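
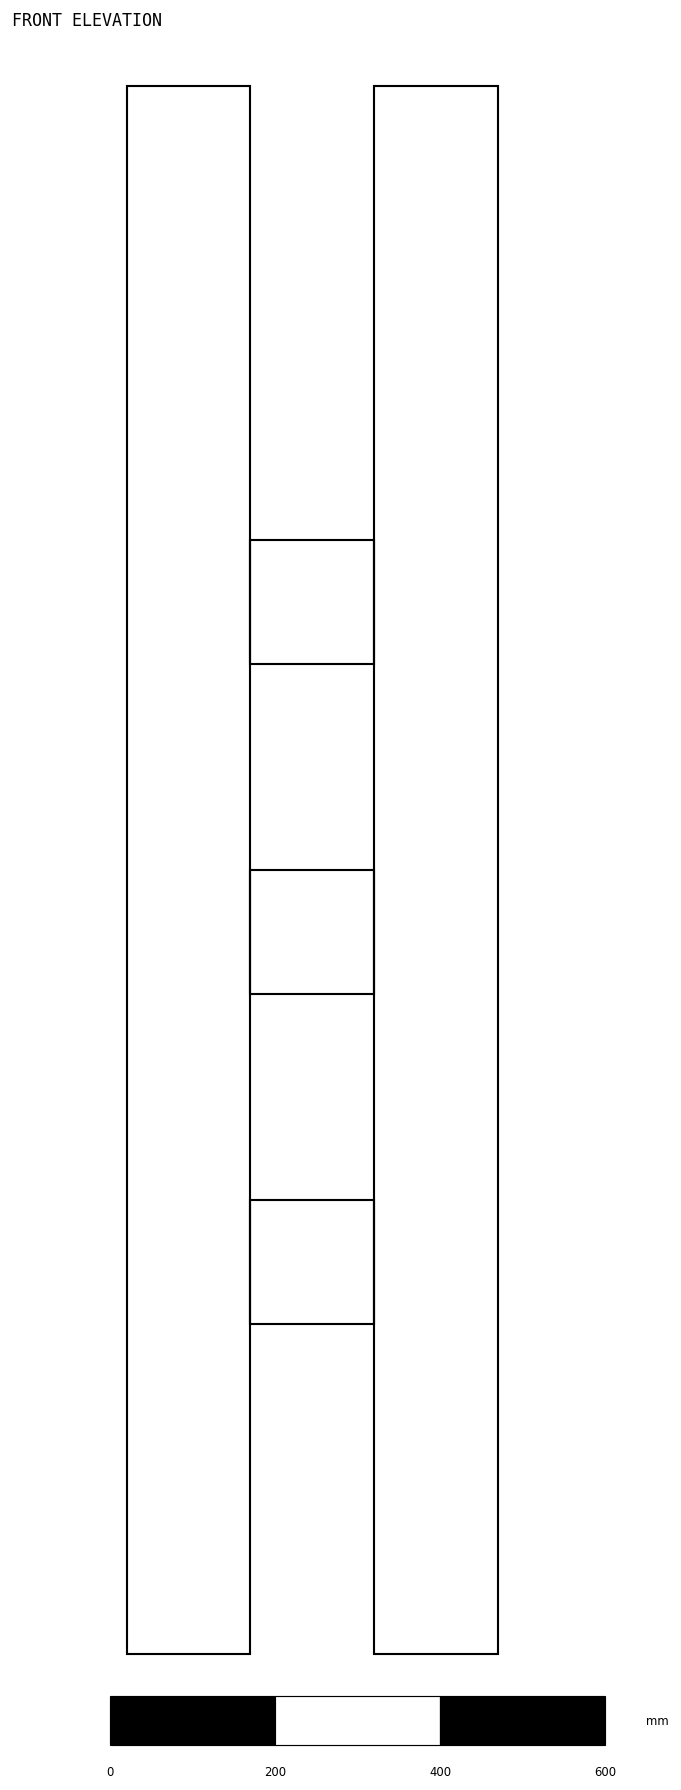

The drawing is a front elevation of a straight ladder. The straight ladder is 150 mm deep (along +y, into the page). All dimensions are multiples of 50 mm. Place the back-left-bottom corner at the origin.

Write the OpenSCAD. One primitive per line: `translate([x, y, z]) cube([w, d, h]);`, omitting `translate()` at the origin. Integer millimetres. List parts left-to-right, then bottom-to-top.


cube([150, 150, 1900]);
translate([150, 0, 400]) cube([150, 150, 150]);
translate([150, 0, 800]) cube([150, 150, 150]);
translate([150, 0, 1200]) cube([150, 150, 150]);
translate([300, 0, 0]) cube([150, 150, 1900]);


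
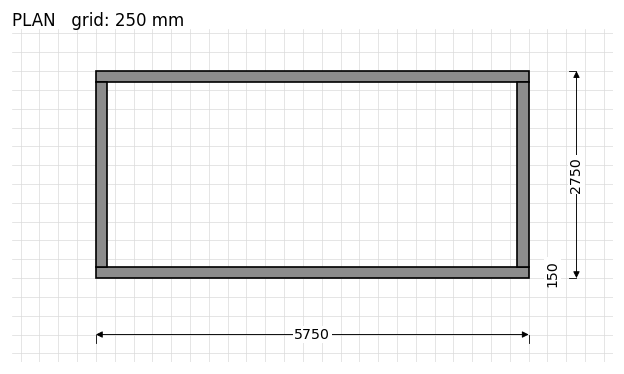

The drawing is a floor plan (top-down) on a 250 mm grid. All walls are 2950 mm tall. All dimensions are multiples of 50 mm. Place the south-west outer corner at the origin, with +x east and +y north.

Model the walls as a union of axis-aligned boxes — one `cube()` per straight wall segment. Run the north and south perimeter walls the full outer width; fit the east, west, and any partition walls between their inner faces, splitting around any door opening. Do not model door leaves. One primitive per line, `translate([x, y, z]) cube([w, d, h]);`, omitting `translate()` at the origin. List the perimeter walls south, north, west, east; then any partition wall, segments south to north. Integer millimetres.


cube([5750, 150, 2950]);
translate([0, 2600, 0]) cube([5750, 150, 2950]);
translate([0, 150, 0]) cube([150, 2450, 2950]);
translate([5600, 150, 0]) cube([150, 2450, 2950]);


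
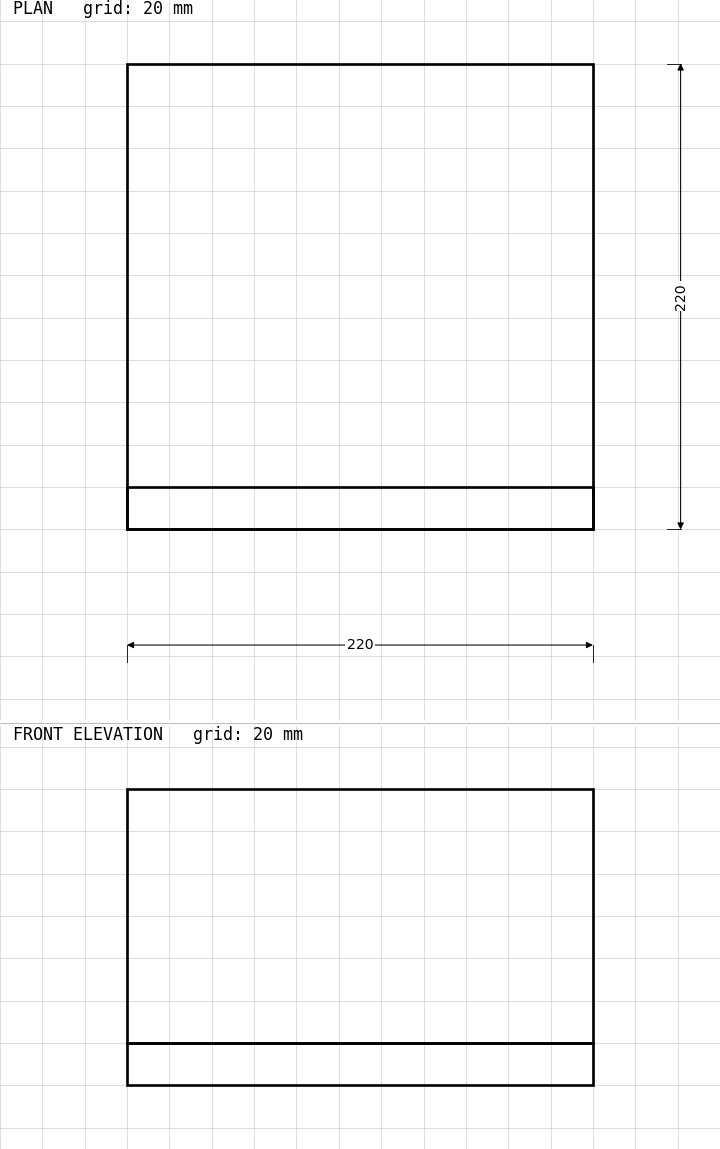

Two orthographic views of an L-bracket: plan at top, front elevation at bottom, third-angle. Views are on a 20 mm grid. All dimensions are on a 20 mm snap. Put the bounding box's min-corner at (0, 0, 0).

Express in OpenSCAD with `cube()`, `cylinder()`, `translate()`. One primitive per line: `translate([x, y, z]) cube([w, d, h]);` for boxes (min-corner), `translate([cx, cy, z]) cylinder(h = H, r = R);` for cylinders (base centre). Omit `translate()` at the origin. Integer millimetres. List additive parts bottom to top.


cube([220, 220, 20]);
translate([0, 0, 20]) cube([220, 20, 120]);


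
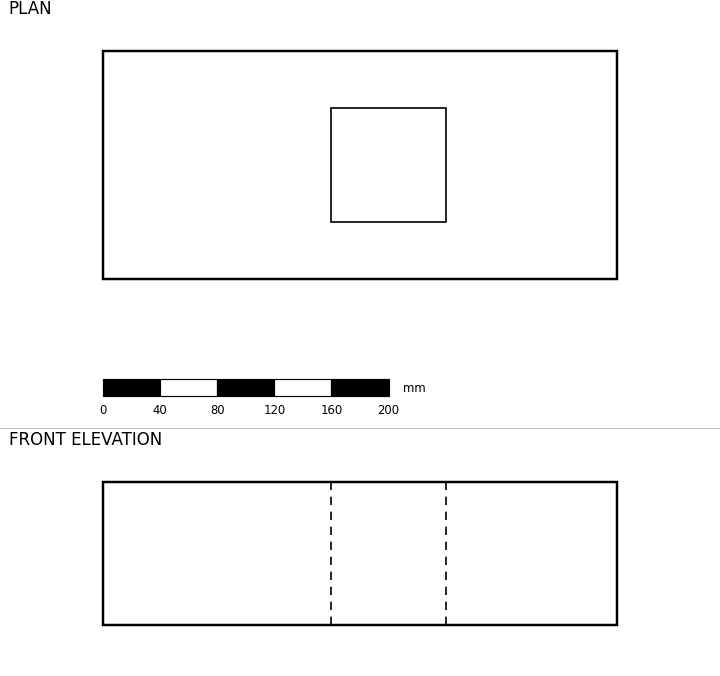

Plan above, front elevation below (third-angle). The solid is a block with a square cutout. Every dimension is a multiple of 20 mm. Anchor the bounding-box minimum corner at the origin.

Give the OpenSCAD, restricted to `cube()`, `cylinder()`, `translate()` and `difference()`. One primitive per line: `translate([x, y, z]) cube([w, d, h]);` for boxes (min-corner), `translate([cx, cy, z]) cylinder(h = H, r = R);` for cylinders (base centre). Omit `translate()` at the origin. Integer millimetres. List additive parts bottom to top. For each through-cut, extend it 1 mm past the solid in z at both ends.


difference() {
  cube([360, 160, 100]);
  translate([160, 40, -1]) cube([80, 80, 102]);
}


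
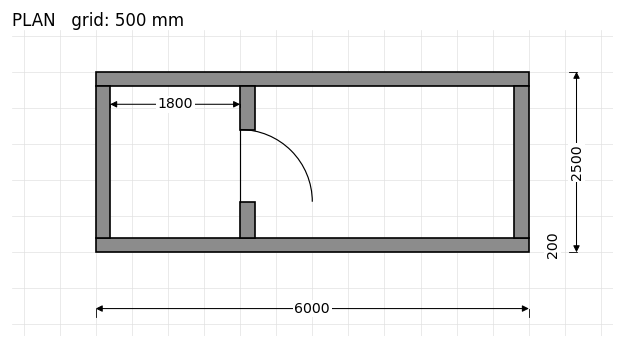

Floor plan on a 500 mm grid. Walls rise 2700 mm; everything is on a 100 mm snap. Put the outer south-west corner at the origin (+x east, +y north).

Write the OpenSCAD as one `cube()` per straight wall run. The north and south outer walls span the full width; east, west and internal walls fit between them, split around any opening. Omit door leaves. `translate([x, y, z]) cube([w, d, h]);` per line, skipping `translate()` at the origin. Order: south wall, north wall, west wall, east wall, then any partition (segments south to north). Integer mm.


cube([6000, 200, 2700]);
translate([0, 2300, 0]) cube([6000, 200, 2700]);
translate([0, 200, 0]) cube([200, 2100, 2700]);
translate([5800, 200, 0]) cube([200, 2100, 2700]);
translate([2000, 200, 0]) cube([200, 500, 2700]);
translate([2000, 1700, 0]) cube([200, 600, 2700]);


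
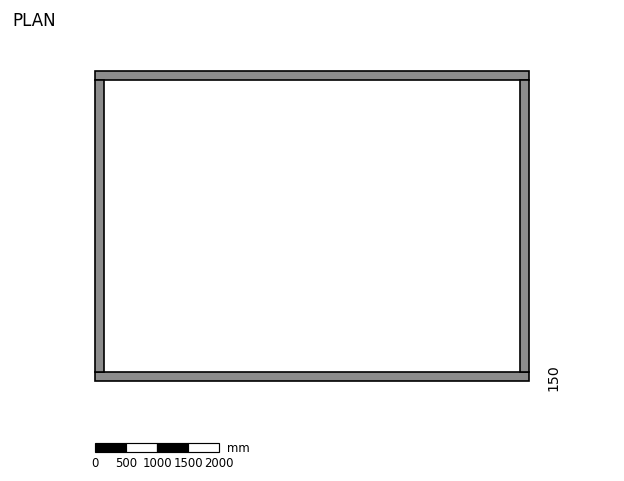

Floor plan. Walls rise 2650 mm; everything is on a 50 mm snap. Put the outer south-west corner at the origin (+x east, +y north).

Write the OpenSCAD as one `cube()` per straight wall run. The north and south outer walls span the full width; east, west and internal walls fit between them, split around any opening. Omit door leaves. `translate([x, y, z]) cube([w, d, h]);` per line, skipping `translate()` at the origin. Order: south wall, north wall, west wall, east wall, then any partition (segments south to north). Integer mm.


cube([7000, 150, 2650]);
translate([0, 4850, 0]) cube([7000, 150, 2650]);
translate([0, 150, 0]) cube([150, 4700, 2650]);
translate([6850, 150, 0]) cube([150, 4700, 2650]);


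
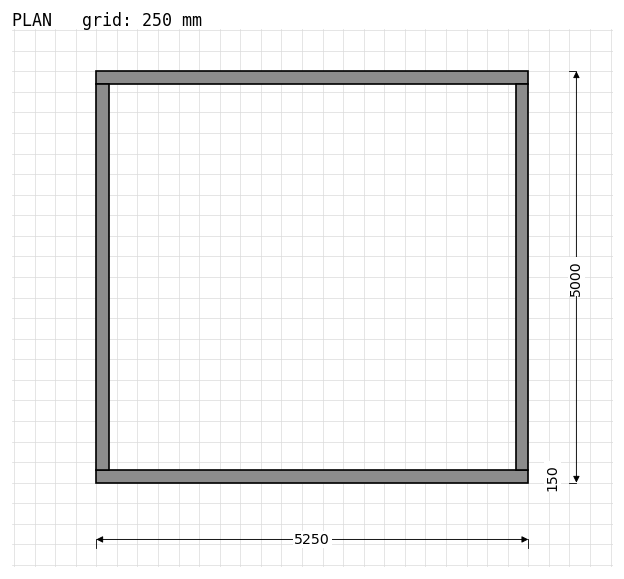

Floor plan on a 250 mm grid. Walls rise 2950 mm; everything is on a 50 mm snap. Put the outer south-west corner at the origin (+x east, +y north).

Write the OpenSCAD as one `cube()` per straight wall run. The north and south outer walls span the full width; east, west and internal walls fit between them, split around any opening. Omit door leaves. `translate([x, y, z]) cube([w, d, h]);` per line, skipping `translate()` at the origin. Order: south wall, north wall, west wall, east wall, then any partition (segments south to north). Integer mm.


cube([5250, 150, 2950]);
translate([0, 4850, 0]) cube([5250, 150, 2950]);
translate([0, 150, 0]) cube([150, 4700, 2950]);
translate([5100, 150, 0]) cube([150, 4700, 2950]);


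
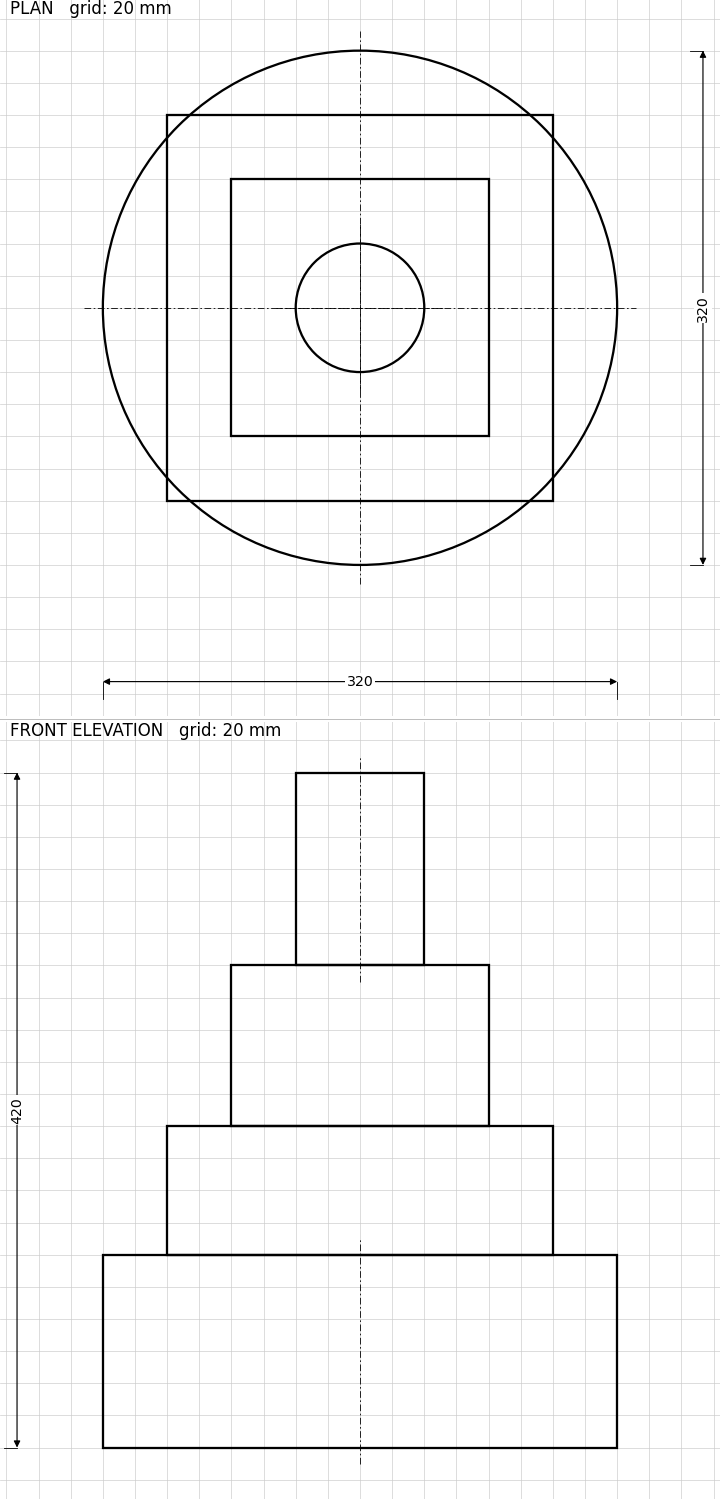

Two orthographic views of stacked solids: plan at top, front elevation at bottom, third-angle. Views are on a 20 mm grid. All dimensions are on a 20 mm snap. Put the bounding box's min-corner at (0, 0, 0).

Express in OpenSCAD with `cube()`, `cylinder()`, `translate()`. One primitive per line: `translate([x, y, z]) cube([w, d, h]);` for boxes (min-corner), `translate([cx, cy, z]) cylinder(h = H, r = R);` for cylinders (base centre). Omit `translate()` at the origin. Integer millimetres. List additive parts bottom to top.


translate([160, 160, 0]) cylinder(h = 120, r = 160);
translate([40, 40, 120]) cube([240, 240, 80]);
translate([80, 80, 200]) cube([160, 160, 100]);
translate([160, 160, 300]) cylinder(h = 120, r = 40);


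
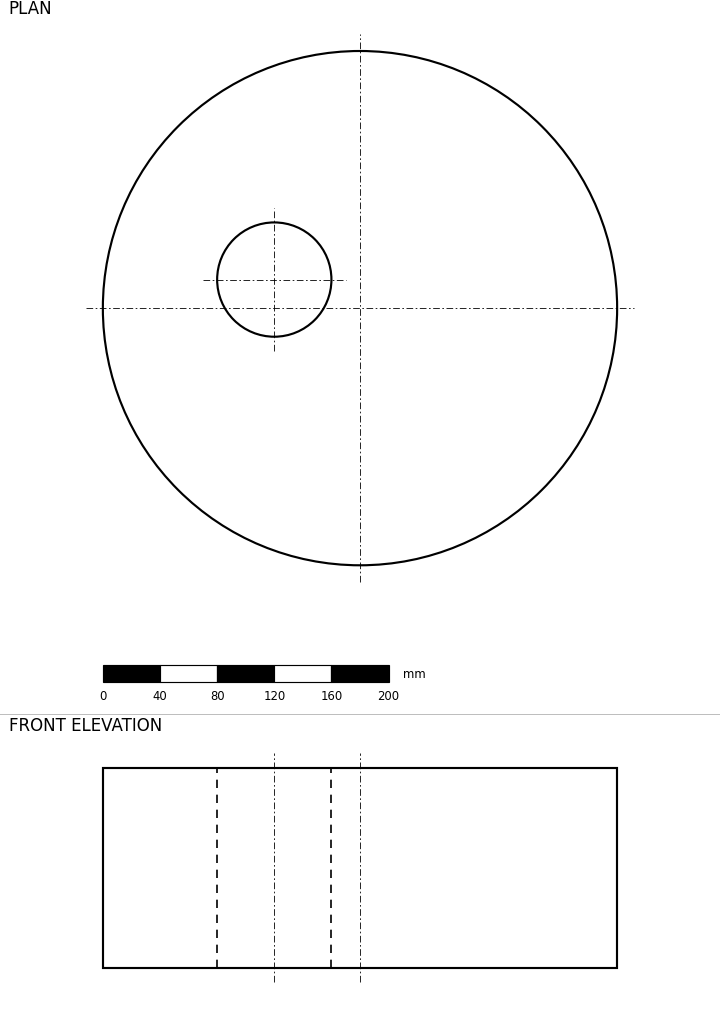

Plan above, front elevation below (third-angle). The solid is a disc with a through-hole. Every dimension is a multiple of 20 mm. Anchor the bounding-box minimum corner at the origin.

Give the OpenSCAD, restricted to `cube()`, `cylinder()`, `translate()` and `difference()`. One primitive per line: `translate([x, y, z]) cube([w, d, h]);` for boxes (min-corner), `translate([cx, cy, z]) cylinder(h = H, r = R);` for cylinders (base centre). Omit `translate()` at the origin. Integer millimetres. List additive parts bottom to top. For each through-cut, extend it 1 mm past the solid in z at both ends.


difference() {
  translate([180, 180, 0]) cylinder(h = 140, r = 180);
  translate([120, 200, -1]) cylinder(h = 142, r = 40);
}


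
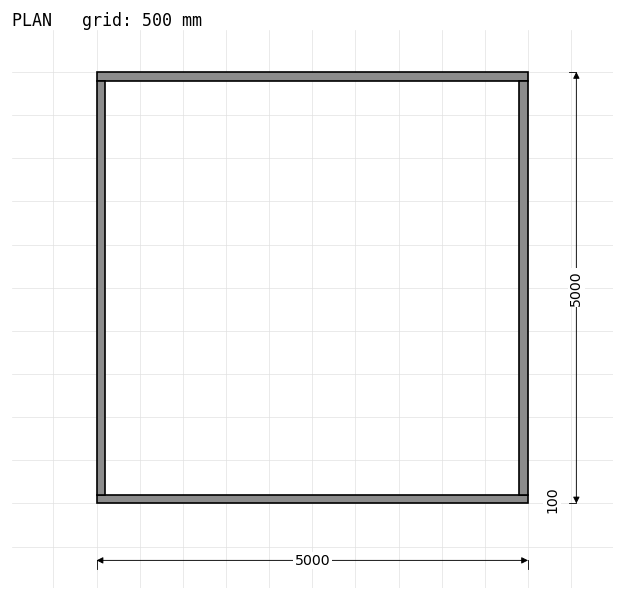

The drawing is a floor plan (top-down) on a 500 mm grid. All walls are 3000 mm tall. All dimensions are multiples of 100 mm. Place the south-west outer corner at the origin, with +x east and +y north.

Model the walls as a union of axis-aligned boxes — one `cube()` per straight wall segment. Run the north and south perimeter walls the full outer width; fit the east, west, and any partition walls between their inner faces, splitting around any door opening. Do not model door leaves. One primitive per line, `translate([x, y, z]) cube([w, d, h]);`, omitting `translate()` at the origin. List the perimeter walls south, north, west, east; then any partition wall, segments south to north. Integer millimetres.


cube([5000, 100, 3000]);
translate([0, 4900, 0]) cube([5000, 100, 3000]);
translate([0, 100, 0]) cube([100, 4800, 3000]);
translate([4900, 100, 0]) cube([100, 4800, 3000]);


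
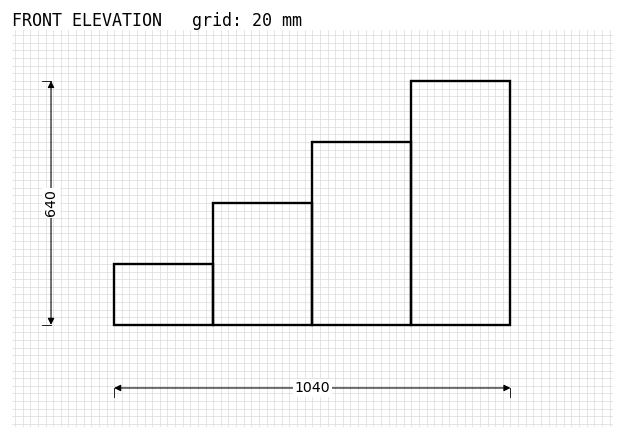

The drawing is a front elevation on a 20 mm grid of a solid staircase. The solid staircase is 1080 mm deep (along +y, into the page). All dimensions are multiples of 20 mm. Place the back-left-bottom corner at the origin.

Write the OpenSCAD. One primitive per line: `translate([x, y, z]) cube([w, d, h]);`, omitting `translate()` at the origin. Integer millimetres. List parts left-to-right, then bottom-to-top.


cube([260, 1080, 160]);
translate([260, 0, 0]) cube([260, 1080, 320]);
translate([520, 0, 0]) cube([260, 1080, 480]);
translate([780, 0, 0]) cube([260, 1080, 640]);


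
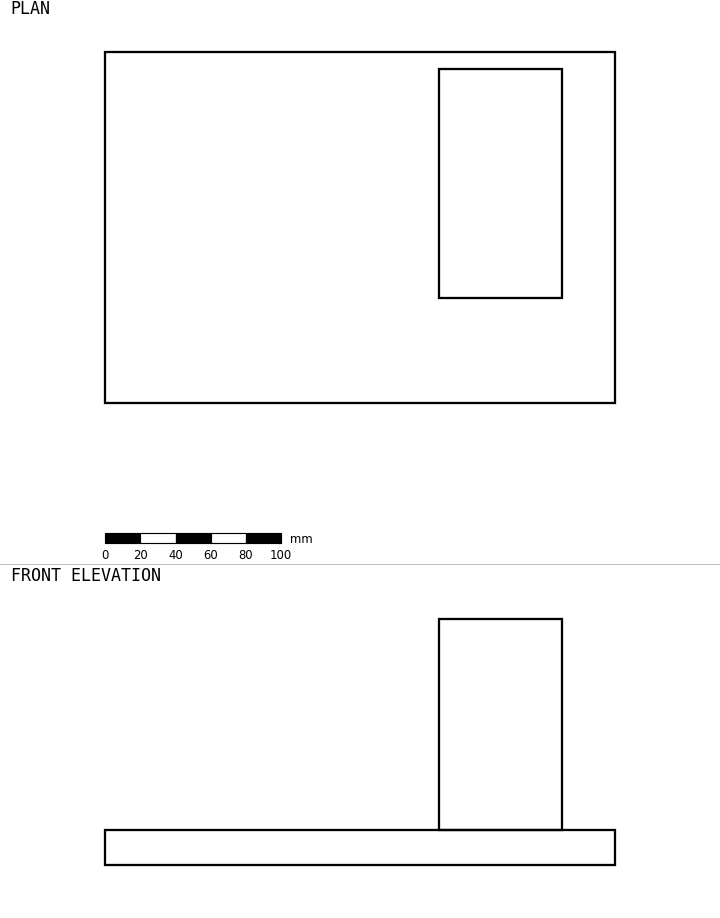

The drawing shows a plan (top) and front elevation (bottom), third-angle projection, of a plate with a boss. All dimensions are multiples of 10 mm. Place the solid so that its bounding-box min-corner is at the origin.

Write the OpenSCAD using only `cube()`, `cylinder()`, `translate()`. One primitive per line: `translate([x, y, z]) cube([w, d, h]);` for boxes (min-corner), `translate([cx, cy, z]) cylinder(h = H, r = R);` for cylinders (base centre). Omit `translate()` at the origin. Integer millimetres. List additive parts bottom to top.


cube([290, 200, 20]);
translate([190, 60, 20]) cube([70, 130, 120]);


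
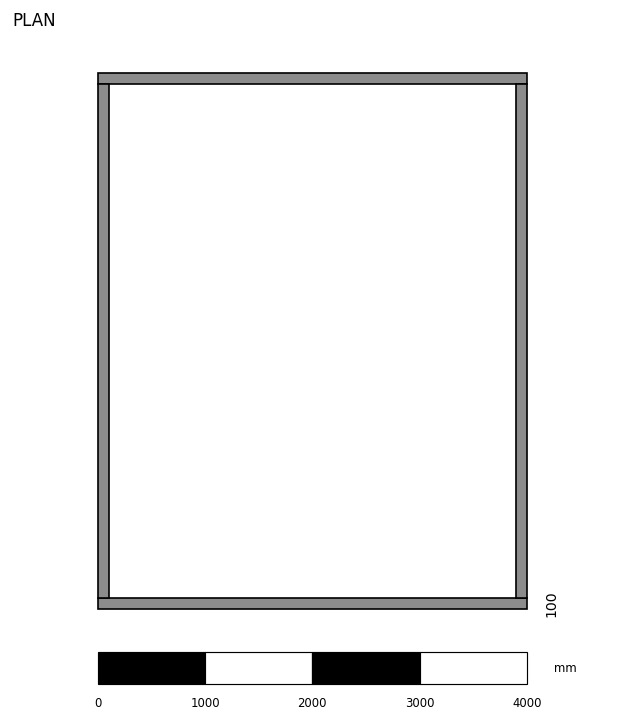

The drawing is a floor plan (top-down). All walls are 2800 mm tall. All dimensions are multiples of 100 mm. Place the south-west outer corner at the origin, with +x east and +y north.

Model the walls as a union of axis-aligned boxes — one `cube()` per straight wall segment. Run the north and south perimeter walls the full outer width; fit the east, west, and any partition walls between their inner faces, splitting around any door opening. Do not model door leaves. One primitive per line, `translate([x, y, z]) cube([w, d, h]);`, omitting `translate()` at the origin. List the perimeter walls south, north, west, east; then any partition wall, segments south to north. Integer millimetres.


cube([4000, 100, 2800]);
translate([0, 4900, 0]) cube([4000, 100, 2800]);
translate([0, 100, 0]) cube([100, 4800, 2800]);
translate([3900, 100, 0]) cube([100, 4800, 2800]);


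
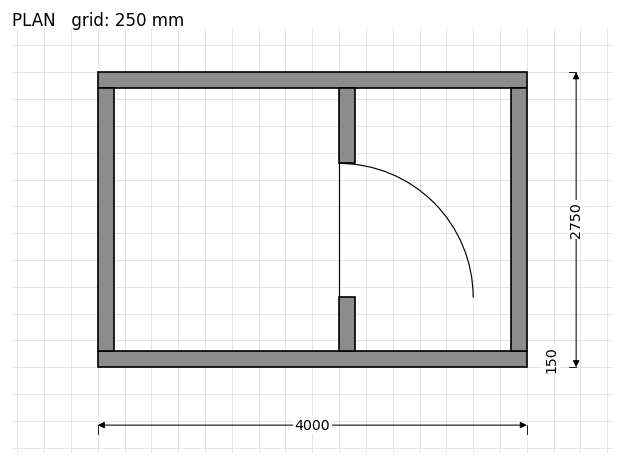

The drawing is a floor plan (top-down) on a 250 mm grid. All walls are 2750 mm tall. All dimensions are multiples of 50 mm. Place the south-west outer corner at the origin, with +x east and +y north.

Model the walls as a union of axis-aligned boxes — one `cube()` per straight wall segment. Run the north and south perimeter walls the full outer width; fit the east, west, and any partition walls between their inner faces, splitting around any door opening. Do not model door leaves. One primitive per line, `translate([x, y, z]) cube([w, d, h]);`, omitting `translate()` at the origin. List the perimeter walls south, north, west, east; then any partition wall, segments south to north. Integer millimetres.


cube([4000, 150, 2750]);
translate([0, 2600, 0]) cube([4000, 150, 2750]);
translate([0, 150, 0]) cube([150, 2450, 2750]);
translate([3850, 150, 0]) cube([150, 2450, 2750]);
translate([2250, 150, 0]) cube([150, 500, 2750]);
translate([2250, 1900, 0]) cube([150, 700, 2750]);


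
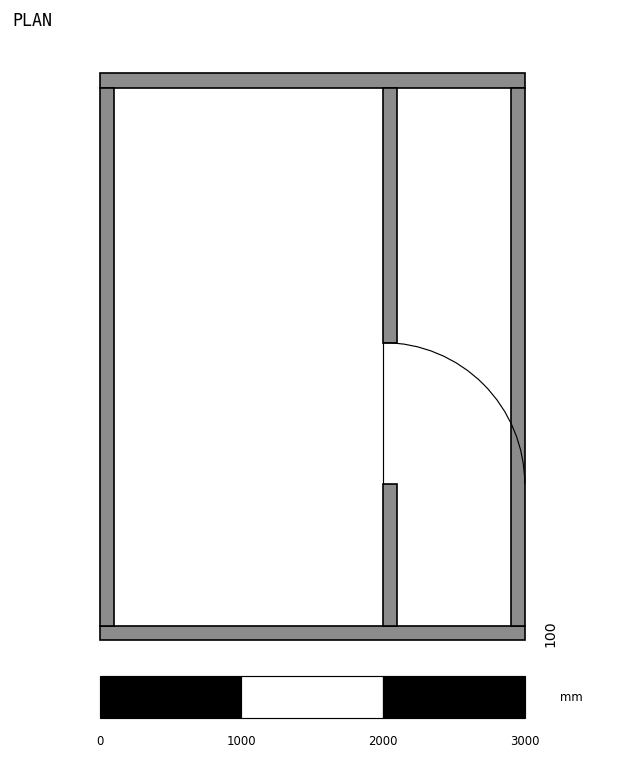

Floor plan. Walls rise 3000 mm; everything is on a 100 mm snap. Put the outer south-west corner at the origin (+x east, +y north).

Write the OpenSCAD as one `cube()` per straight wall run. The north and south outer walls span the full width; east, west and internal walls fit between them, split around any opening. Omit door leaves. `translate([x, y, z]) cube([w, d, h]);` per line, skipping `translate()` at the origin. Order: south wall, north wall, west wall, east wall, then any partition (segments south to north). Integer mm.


cube([3000, 100, 3000]);
translate([0, 3900, 0]) cube([3000, 100, 3000]);
translate([0, 100, 0]) cube([100, 3800, 3000]);
translate([2900, 100, 0]) cube([100, 3800, 3000]);
translate([2000, 100, 0]) cube([100, 1000, 3000]);
translate([2000, 2100, 0]) cube([100, 1800, 3000]);


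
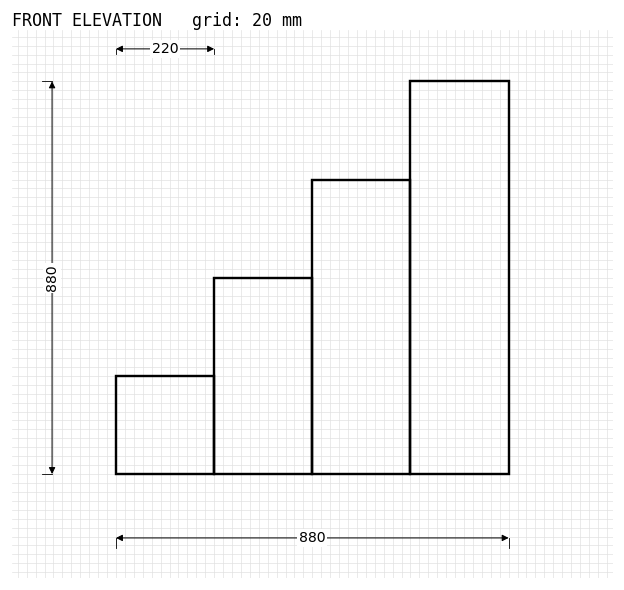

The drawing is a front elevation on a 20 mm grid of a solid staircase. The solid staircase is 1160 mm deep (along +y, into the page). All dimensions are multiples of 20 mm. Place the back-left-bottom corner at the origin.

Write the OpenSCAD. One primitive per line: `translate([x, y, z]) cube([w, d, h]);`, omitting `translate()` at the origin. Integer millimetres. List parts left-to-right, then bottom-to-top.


cube([220, 1160, 220]);
translate([220, 0, 0]) cube([220, 1160, 440]);
translate([440, 0, 0]) cube([220, 1160, 660]);
translate([660, 0, 0]) cube([220, 1160, 880]);


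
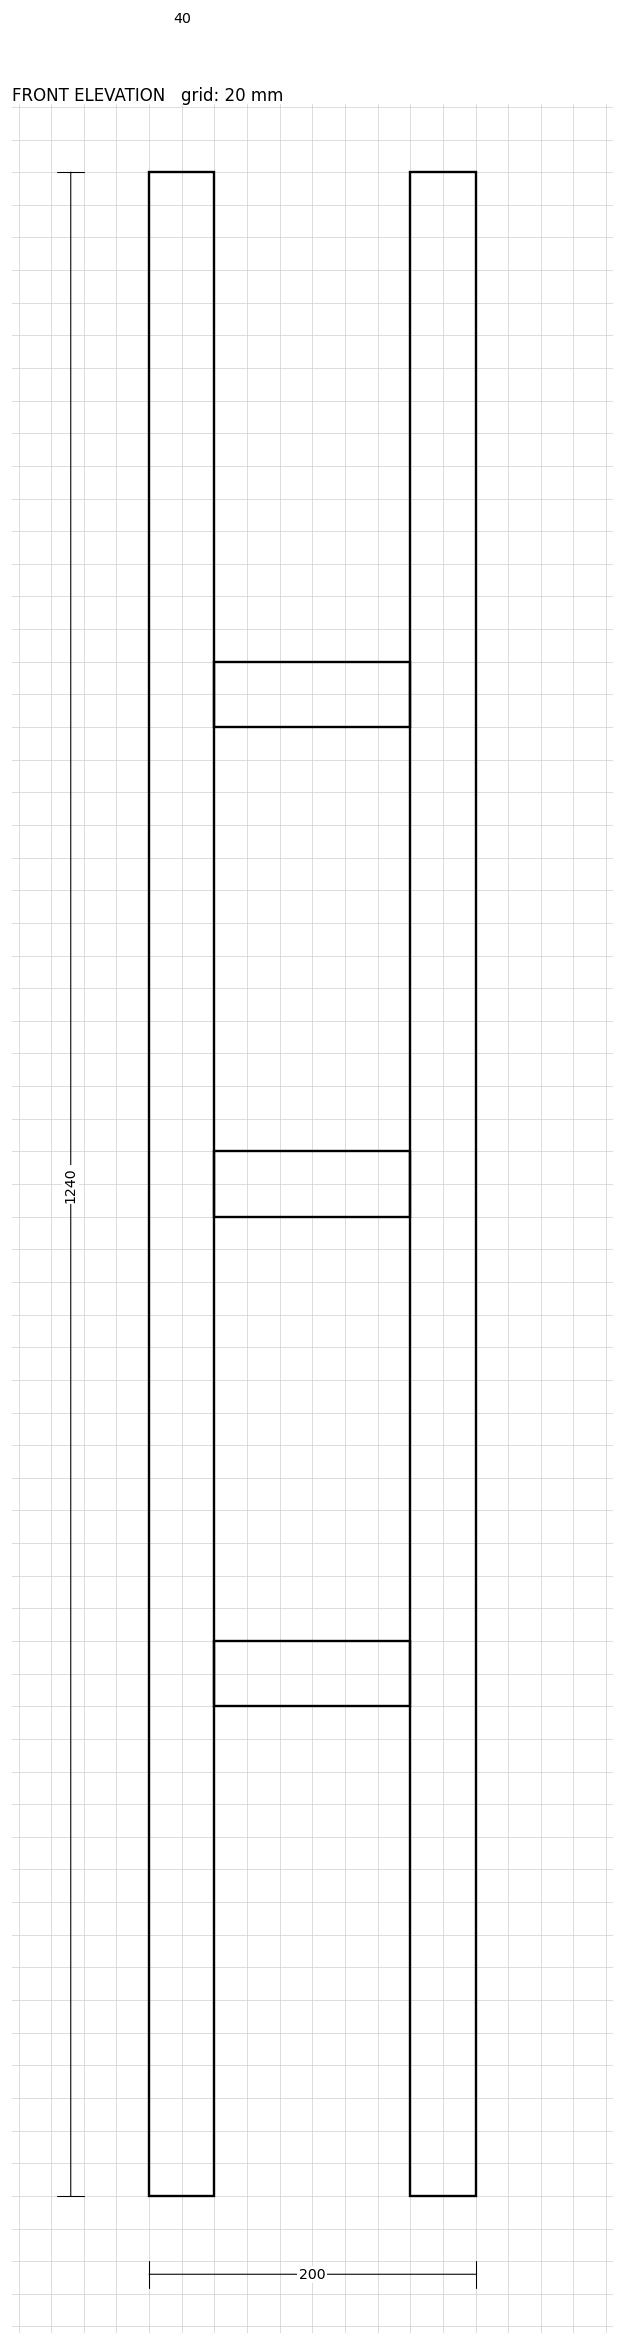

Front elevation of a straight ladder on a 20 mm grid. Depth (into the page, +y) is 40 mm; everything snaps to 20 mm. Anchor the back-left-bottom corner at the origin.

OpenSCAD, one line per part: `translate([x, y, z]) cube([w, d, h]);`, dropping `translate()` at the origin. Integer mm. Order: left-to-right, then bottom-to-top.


cube([40, 40, 1240]);
translate([40, 0, 300]) cube([120, 40, 40]);
translate([40, 0, 600]) cube([120, 40, 40]);
translate([40, 0, 900]) cube([120, 40, 40]);
translate([160, 0, 0]) cube([40, 40, 1240]);


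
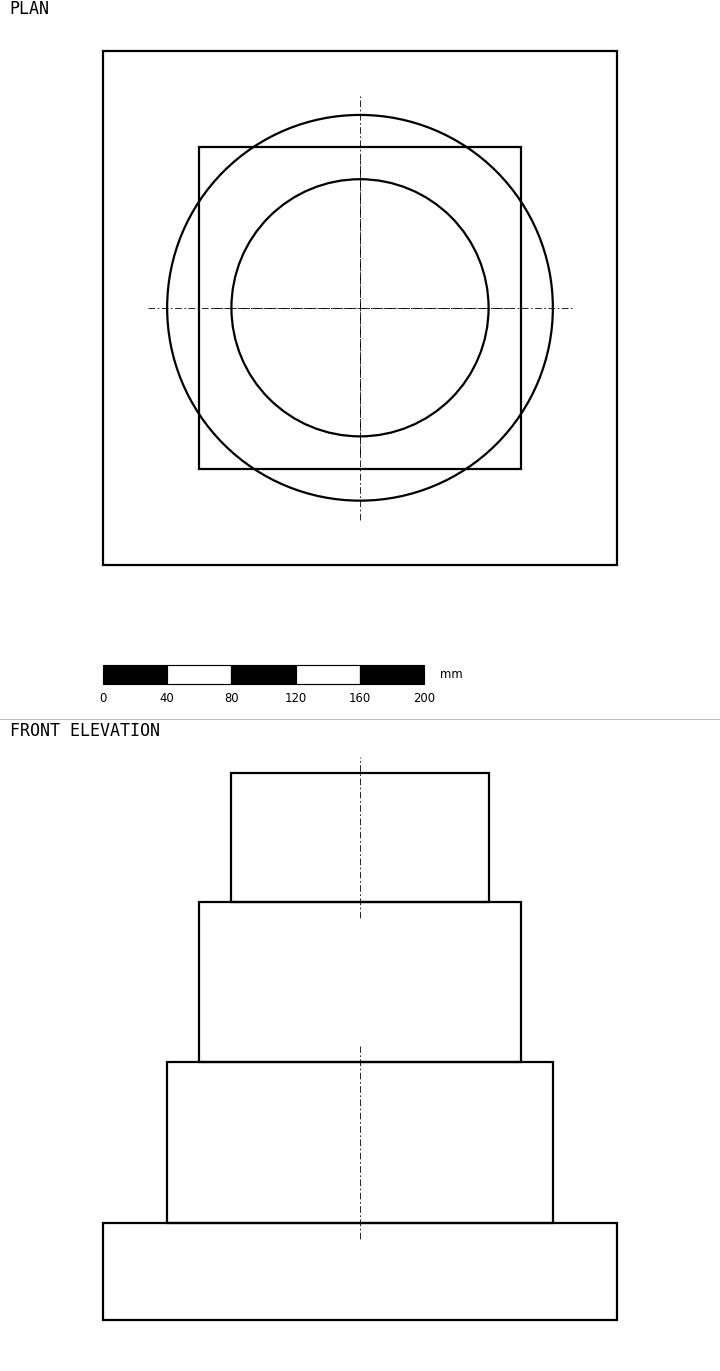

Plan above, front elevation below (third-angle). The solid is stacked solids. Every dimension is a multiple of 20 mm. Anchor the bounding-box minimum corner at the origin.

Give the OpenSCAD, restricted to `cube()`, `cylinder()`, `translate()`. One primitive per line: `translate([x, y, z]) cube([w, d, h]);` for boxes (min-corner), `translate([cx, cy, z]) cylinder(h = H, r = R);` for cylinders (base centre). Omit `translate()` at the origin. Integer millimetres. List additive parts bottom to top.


cube([320, 320, 60]);
translate([160, 160, 60]) cylinder(h = 100, r = 120);
translate([60, 60, 160]) cube([200, 200, 100]);
translate([160, 160, 260]) cylinder(h = 80, r = 80);


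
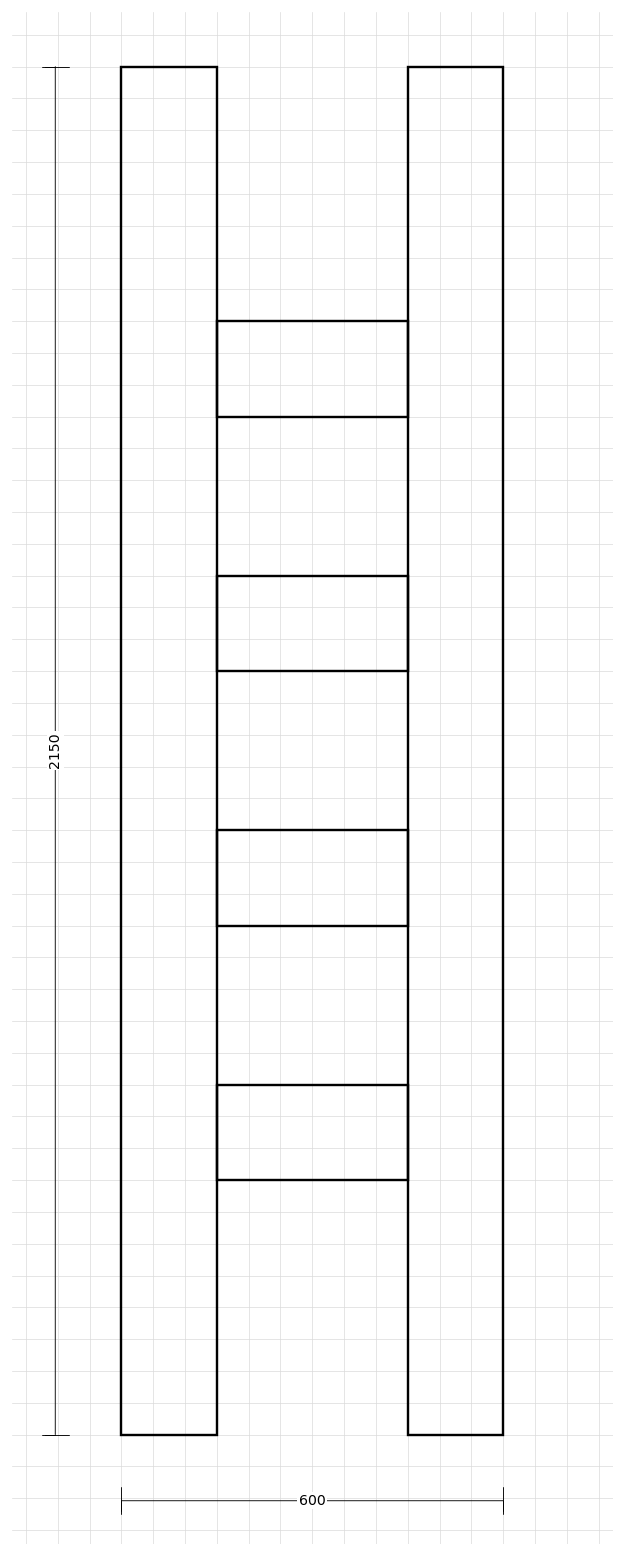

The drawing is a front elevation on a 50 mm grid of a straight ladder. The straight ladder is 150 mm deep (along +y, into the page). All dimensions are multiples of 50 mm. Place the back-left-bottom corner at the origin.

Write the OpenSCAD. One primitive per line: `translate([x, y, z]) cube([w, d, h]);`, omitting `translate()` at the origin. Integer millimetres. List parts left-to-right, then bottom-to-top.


cube([150, 150, 2150]);
translate([150, 0, 400]) cube([300, 150, 150]);
translate([150, 0, 800]) cube([300, 150, 150]);
translate([150, 0, 1200]) cube([300, 150, 150]);
translate([150, 0, 1600]) cube([300, 150, 150]);
translate([450, 0, 0]) cube([150, 150, 2150]);


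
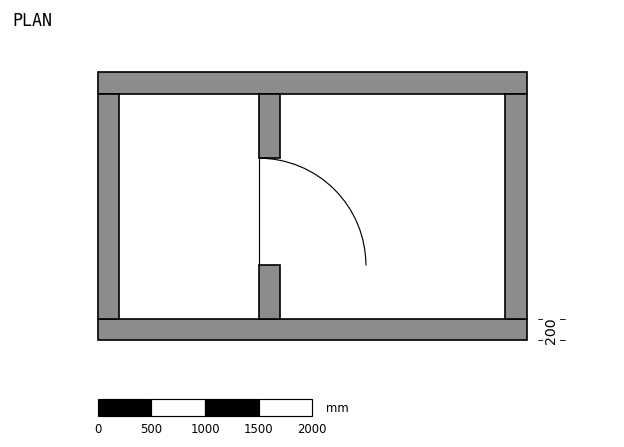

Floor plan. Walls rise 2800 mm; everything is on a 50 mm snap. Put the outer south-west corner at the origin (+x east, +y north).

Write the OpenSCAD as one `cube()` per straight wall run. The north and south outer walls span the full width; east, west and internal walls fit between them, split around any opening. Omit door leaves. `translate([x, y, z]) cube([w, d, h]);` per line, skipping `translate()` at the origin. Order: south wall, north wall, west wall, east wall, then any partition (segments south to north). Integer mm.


cube([4000, 200, 2800]);
translate([0, 2300, 0]) cube([4000, 200, 2800]);
translate([0, 200, 0]) cube([200, 2100, 2800]);
translate([3800, 200, 0]) cube([200, 2100, 2800]);
translate([1500, 200, 0]) cube([200, 500, 2800]);
translate([1500, 1700, 0]) cube([200, 600, 2800]);


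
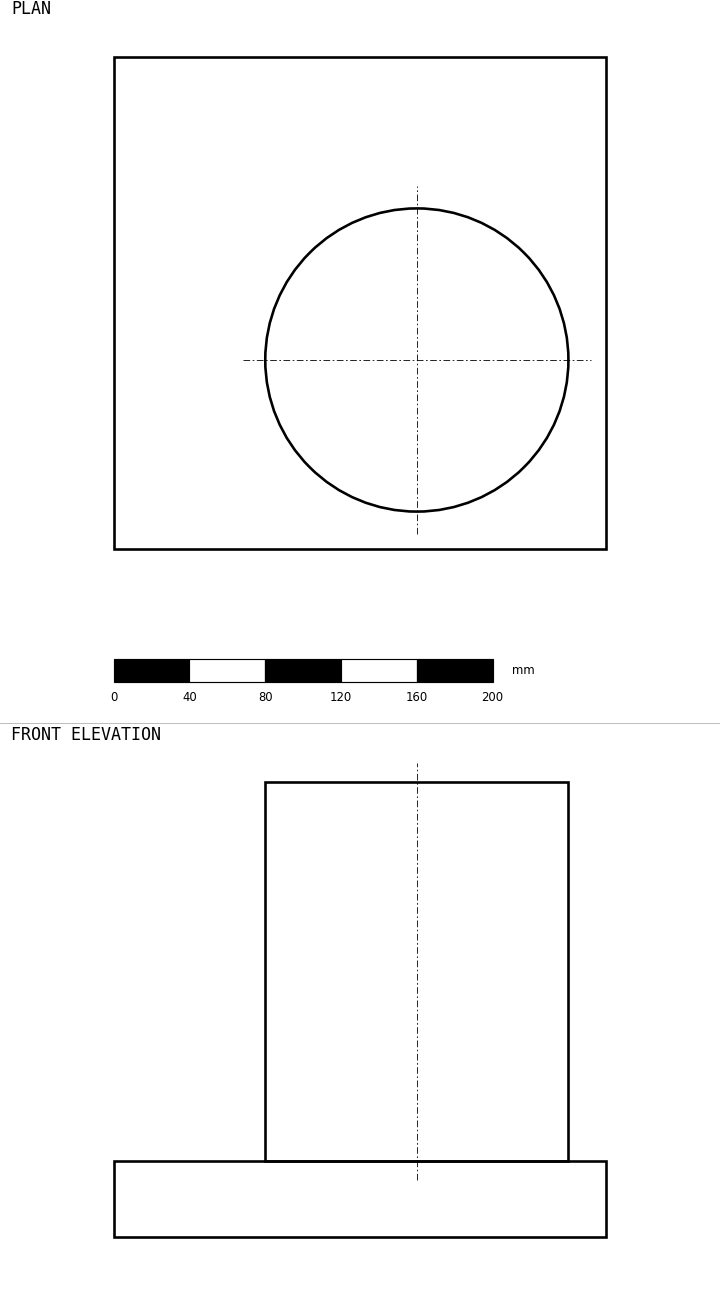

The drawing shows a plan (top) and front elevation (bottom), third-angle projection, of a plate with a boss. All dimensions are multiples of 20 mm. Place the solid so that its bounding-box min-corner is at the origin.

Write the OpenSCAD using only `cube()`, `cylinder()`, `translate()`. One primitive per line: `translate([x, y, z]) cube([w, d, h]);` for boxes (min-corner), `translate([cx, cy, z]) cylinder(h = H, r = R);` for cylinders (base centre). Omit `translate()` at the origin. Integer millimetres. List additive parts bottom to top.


cube([260, 260, 40]);
translate([160, 100, 40]) cylinder(h = 200, r = 80);


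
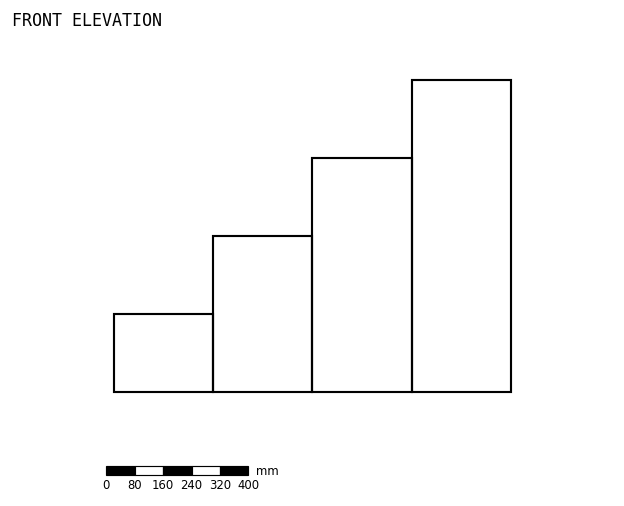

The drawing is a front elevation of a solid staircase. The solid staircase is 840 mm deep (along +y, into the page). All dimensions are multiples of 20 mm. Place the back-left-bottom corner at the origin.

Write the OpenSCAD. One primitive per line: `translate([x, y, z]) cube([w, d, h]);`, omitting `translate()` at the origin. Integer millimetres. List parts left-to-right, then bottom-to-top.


cube([280, 840, 220]);
translate([280, 0, 0]) cube([280, 840, 440]);
translate([560, 0, 0]) cube([280, 840, 660]);
translate([840, 0, 0]) cube([280, 840, 880]);


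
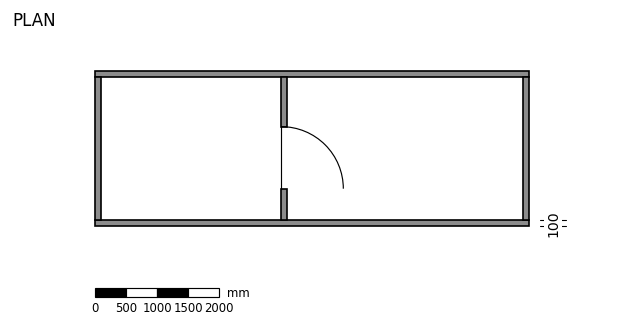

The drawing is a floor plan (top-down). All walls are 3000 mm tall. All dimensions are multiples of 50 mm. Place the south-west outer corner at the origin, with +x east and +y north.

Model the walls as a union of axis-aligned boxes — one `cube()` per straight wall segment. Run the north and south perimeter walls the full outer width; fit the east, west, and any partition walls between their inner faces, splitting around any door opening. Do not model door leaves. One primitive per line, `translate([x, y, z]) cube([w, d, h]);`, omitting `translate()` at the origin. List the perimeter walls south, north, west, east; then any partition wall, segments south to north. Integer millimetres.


cube([7000, 100, 3000]);
translate([0, 2400, 0]) cube([7000, 100, 3000]);
translate([0, 100, 0]) cube([100, 2300, 3000]);
translate([6900, 100, 0]) cube([100, 2300, 3000]);
translate([3000, 100, 0]) cube([100, 500, 3000]);
translate([3000, 1600, 0]) cube([100, 800, 3000]);


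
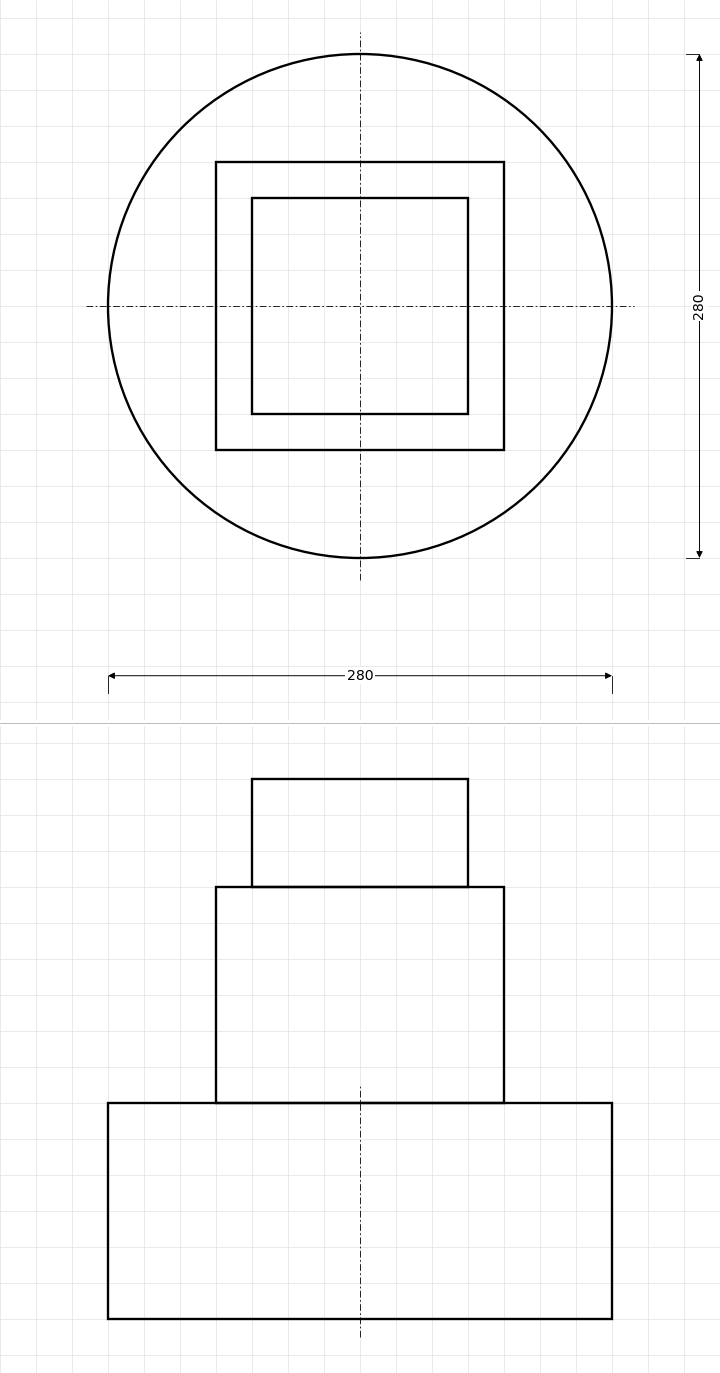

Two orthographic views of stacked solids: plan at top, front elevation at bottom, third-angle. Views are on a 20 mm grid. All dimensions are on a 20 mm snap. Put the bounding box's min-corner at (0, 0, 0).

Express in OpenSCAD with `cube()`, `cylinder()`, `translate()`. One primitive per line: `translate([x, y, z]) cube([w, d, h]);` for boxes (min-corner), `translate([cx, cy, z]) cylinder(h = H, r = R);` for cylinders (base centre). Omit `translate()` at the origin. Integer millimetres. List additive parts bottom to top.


translate([140, 140, 0]) cylinder(h = 120, r = 140);
translate([60, 60, 120]) cube([160, 160, 120]);
translate([80, 80, 240]) cube([120, 120, 60]);


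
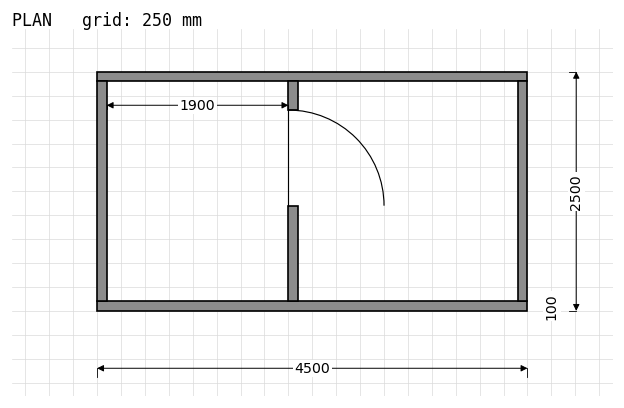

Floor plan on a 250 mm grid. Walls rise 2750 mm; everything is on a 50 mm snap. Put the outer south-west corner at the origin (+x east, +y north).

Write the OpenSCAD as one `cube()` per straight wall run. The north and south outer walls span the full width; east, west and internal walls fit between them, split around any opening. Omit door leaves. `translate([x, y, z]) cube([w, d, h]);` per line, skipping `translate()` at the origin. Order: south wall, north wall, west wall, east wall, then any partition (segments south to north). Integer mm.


cube([4500, 100, 2750]);
translate([0, 2400, 0]) cube([4500, 100, 2750]);
translate([0, 100, 0]) cube([100, 2300, 2750]);
translate([4400, 100, 0]) cube([100, 2300, 2750]);
translate([2000, 100, 0]) cube([100, 1000, 2750]);
translate([2000, 2100, 0]) cube([100, 300, 2750]);


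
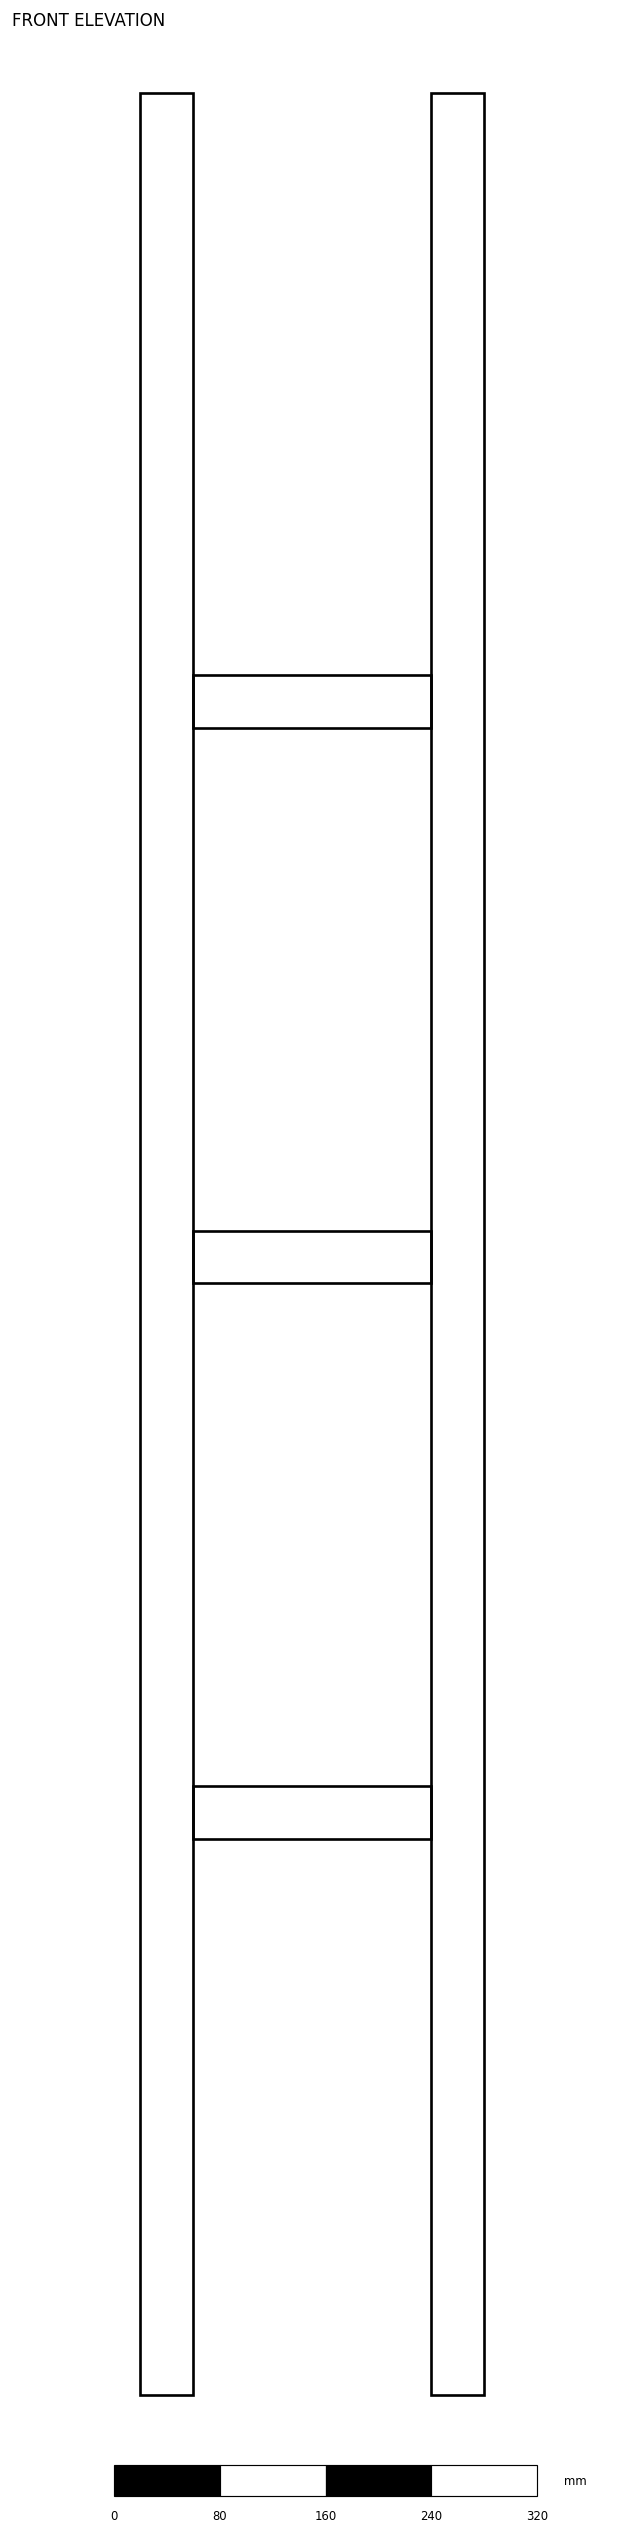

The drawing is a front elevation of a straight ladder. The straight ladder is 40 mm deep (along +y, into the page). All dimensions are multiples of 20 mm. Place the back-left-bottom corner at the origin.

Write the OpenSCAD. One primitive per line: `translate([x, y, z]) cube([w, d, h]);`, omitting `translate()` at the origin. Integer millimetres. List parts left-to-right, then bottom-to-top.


cube([40, 40, 1740]);
translate([40, 0, 420]) cube([180, 40, 40]);
translate([40, 0, 840]) cube([180, 40, 40]);
translate([40, 0, 1260]) cube([180, 40, 40]);
translate([220, 0, 0]) cube([40, 40, 1740]);


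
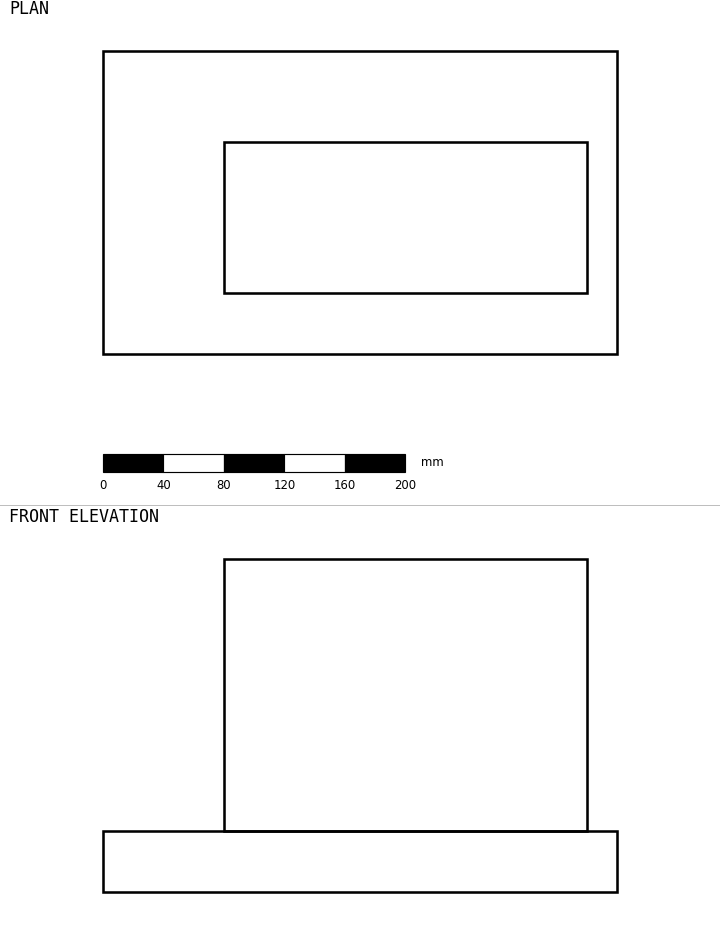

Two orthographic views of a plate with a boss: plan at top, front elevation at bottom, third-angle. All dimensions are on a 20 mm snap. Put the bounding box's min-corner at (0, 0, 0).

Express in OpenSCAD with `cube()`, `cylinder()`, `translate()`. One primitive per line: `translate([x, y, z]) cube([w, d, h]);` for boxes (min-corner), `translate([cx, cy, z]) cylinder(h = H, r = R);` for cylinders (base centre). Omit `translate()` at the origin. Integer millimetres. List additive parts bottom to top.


cube([340, 200, 40]);
translate([80, 40, 40]) cube([240, 100, 180]);


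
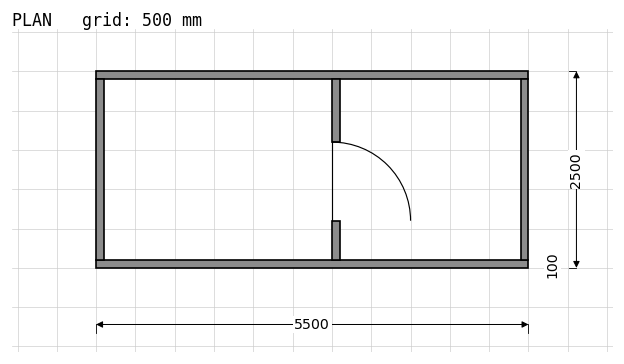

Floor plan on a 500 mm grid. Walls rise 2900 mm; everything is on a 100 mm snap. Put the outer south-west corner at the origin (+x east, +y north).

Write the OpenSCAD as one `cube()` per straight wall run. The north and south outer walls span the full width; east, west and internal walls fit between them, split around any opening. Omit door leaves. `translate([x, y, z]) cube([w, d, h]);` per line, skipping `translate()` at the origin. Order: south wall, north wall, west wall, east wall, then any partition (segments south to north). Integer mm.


cube([5500, 100, 2900]);
translate([0, 2400, 0]) cube([5500, 100, 2900]);
translate([0, 100, 0]) cube([100, 2300, 2900]);
translate([5400, 100, 0]) cube([100, 2300, 2900]);
translate([3000, 100, 0]) cube([100, 500, 2900]);
translate([3000, 1600, 0]) cube([100, 800, 2900]);


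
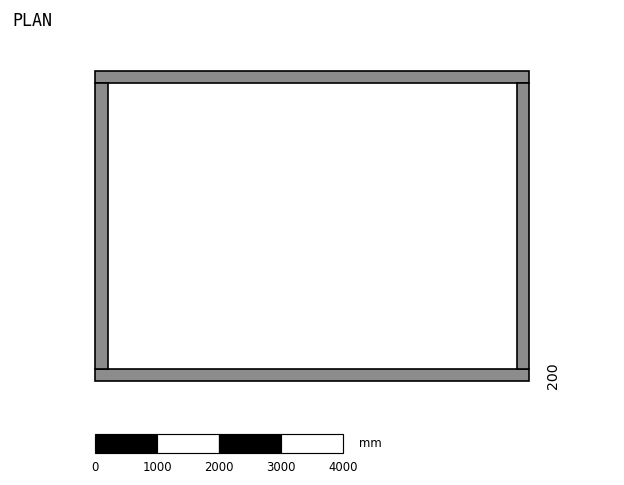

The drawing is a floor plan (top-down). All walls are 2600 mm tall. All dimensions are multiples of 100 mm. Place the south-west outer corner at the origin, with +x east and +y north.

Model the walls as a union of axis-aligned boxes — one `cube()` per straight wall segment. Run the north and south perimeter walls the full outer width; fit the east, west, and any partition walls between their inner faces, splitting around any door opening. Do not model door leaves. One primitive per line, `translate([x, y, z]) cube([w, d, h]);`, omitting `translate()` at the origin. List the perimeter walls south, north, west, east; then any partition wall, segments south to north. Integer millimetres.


cube([7000, 200, 2600]);
translate([0, 4800, 0]) cube([7000, 200, 2600]);
translate([0, 200, 0]) cube([200, 4600, 2600]);
translate([6800, 200, 0]) cube([200, 4600, 2600]);


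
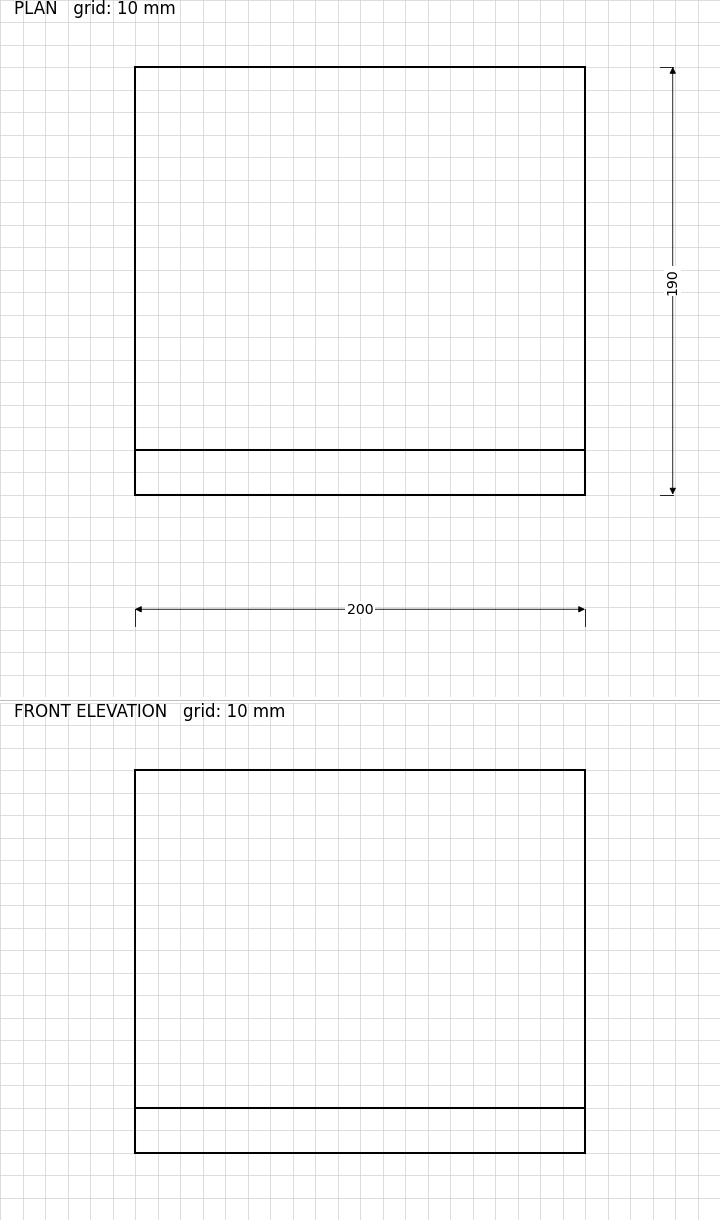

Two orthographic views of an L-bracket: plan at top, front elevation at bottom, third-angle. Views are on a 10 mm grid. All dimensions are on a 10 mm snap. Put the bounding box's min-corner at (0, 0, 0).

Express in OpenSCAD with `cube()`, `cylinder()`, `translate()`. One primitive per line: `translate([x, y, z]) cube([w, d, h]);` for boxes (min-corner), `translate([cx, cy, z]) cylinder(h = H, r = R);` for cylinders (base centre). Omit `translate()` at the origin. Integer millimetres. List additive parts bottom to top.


cube([200, 190, 20]);
translate([0, 0, 20]) cube([200, 20, 150]);


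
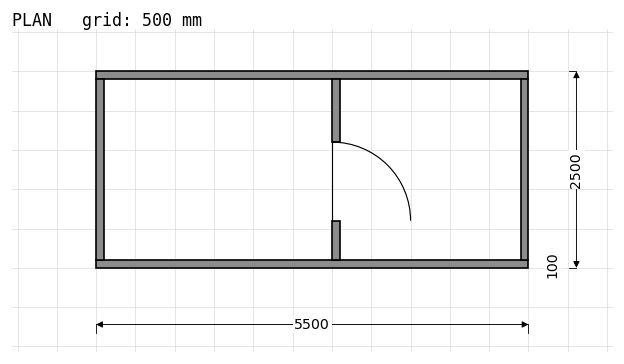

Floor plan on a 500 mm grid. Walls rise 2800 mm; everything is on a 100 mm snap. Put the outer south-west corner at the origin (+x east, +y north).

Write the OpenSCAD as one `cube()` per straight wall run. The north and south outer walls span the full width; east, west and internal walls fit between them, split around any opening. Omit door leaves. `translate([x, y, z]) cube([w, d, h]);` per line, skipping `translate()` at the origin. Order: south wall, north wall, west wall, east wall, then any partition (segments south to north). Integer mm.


cube([5500, 100, 2800]);
translate([0, 2400, 0]) cube([5500, 100, 2800]);
translate([0, 100, 0]) cube([100, 2300, 2800]);
translate([5400, 100, 0]) cube([100, 2300, 2800]);
translate([3000, 100, 0]) cube([100, 500, 2800]);
translate([3000, 1600, 0]) cube([100, 800, 2800]);


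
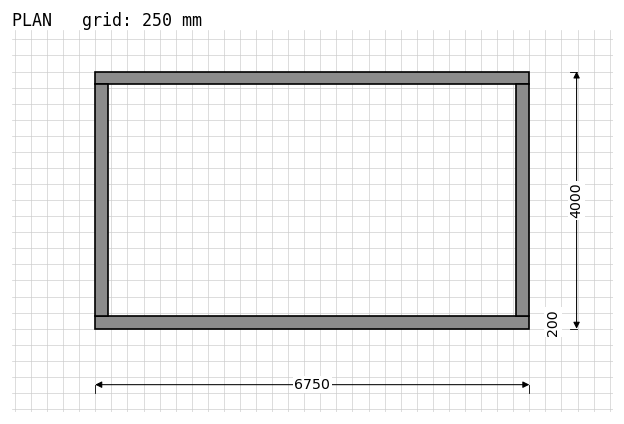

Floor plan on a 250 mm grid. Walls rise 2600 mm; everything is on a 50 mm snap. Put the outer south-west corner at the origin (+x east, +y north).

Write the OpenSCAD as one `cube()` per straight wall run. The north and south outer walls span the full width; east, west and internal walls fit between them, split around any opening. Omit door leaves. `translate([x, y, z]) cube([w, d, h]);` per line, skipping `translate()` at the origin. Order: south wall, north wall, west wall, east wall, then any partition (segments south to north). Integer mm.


cube([6750, 200, 2600]);
translate([0, 3800, 0]) cube([6750, 200, 2600]);
translate([0, 200, 0]) cube([200, 3600, 2600]);
translate([6550, 200, 0]) cube([200, 3600, 2600]);


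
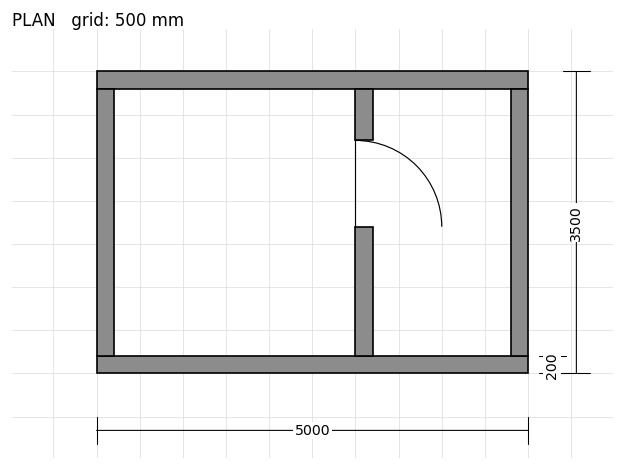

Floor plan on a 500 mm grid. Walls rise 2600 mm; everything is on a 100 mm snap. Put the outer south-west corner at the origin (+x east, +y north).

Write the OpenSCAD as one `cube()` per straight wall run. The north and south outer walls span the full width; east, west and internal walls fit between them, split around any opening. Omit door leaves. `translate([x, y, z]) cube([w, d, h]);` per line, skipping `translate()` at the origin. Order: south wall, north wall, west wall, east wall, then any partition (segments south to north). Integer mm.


cube([5000, 200, 2600]);
translate([0, 3300, 0]) cube([5000, 200, 2600]);
translate([0, 200, 0]) cube([200, 3100, 2600]);
translate([4800, 200, 0]) cube([200, 3100, 2600]);
translate([3000, 200, 0]) cube([200, 1500, 2600]);
translate([3000, 2700, 0]) cube([200, 600, 2600]);


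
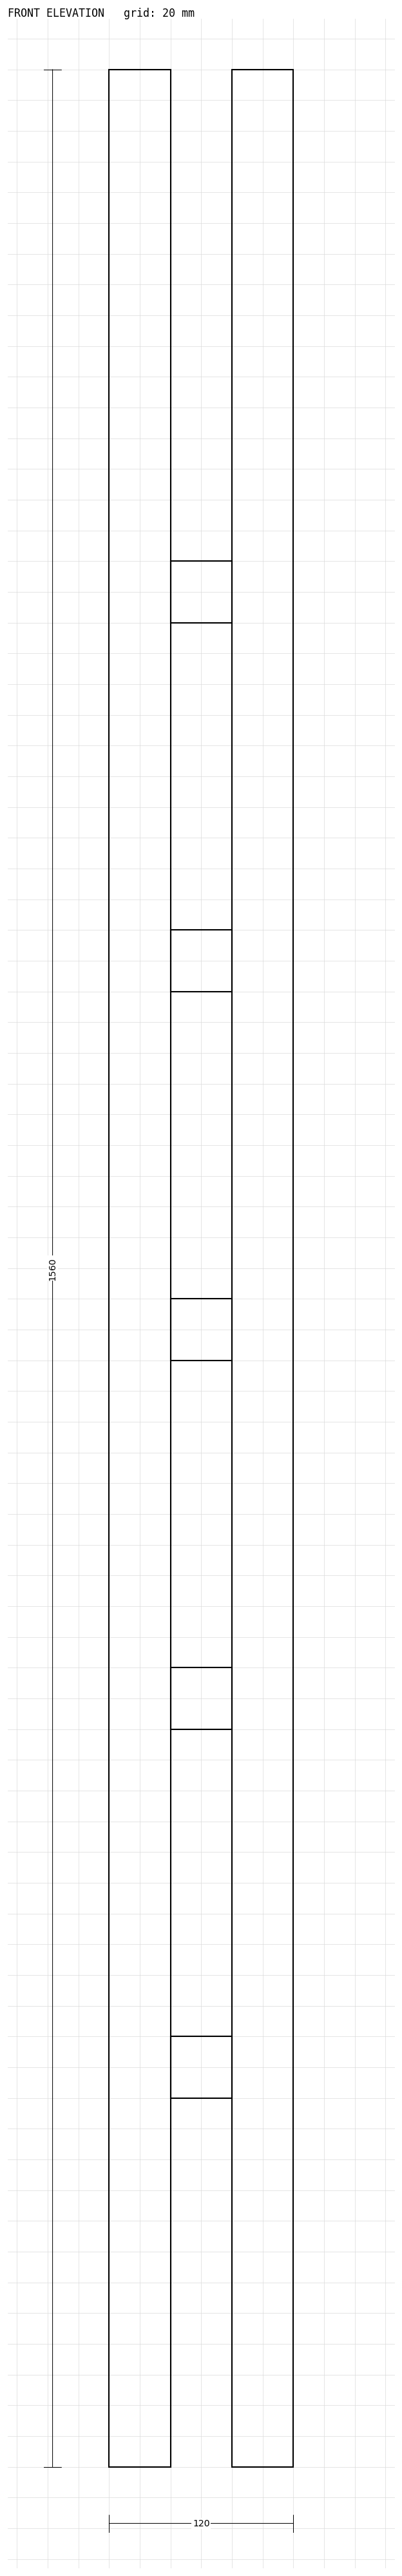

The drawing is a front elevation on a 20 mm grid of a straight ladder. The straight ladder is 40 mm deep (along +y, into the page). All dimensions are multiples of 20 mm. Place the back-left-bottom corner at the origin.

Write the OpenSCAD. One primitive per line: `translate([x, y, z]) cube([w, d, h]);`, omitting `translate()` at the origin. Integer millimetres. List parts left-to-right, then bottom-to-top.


cube([40, 40, 1560]);
translate([40, 0, 240]) cube([40, 40, 40]);
translate([40, 0, 480]) cube([40, 40, 40]);
translate([40, 0, 720]) cube([40, 40, 40]);
translate([40, 0, 960]) cube([40, 40, 40]);
translate([40, 0, 1200]) cube([40, 40, 40]);
translate([80, 0, 0]) cube([40, 40, 1560]);


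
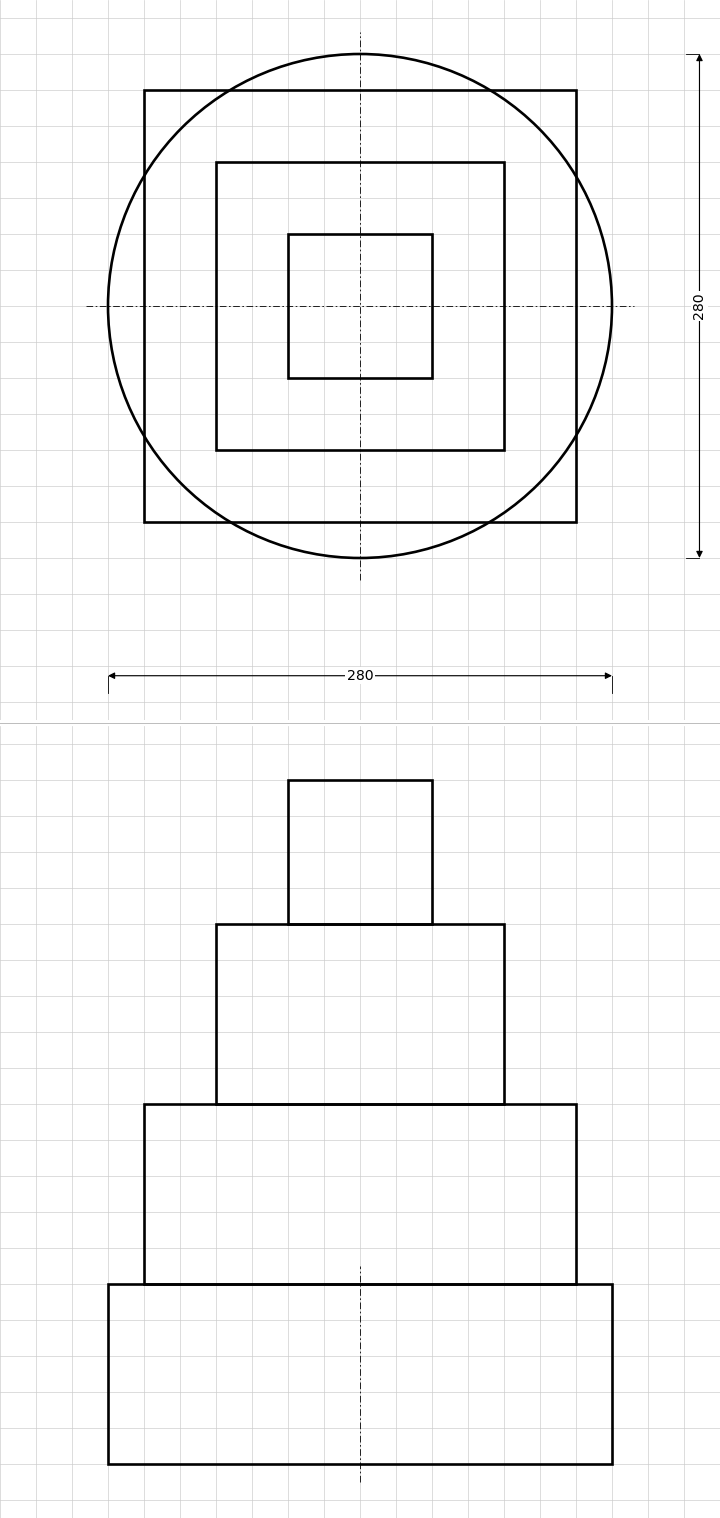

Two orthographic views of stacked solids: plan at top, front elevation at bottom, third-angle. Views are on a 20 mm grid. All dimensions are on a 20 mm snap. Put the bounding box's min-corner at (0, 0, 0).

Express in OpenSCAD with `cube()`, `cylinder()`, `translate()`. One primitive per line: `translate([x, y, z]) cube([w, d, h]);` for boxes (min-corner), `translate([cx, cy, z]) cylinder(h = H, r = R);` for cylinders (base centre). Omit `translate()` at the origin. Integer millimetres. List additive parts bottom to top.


translate([140, 140, 0]) cylinder(h = 100, r = 140);
translate([20, 20, 100]) cube([240, 240, 100]);
translate([60, 60, 200]) cube([160, 160, 100]);
translate([100, 100, 300]) cube([80, 80, 80]);


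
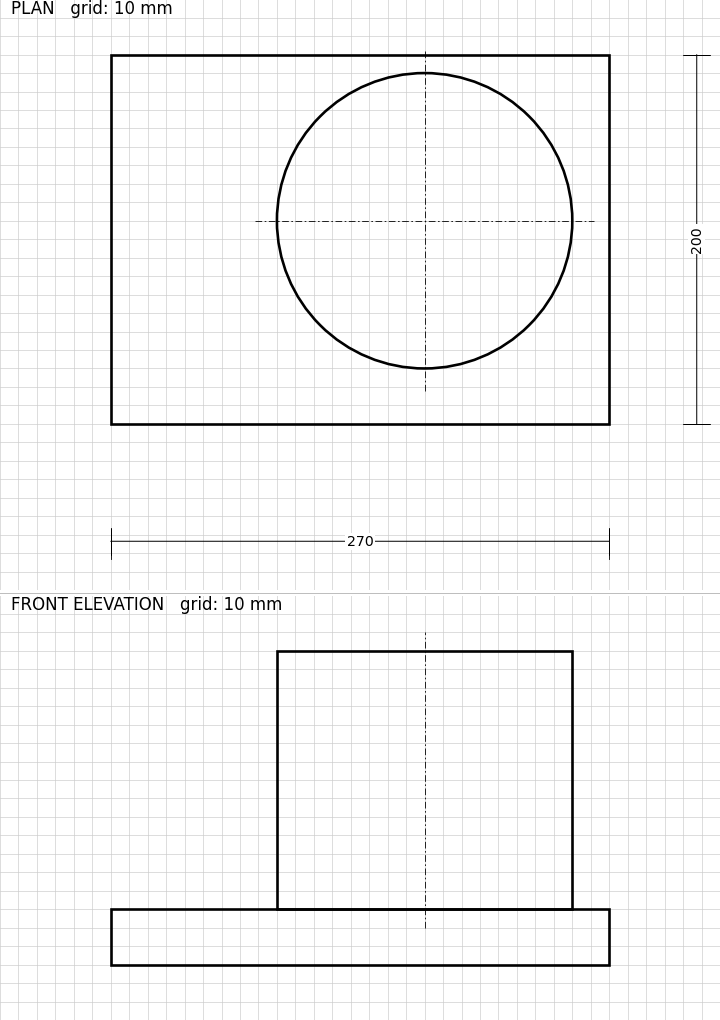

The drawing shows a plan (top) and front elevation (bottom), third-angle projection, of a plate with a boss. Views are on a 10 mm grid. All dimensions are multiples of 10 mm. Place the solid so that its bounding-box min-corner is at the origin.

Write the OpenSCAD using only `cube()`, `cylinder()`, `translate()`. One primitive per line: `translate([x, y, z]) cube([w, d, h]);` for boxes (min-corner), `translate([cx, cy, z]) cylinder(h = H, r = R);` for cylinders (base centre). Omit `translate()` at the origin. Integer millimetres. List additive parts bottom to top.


cube([270, 200, 30]);
translate([170, 110, 30]) cylinder(h = 140, r = 80);
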